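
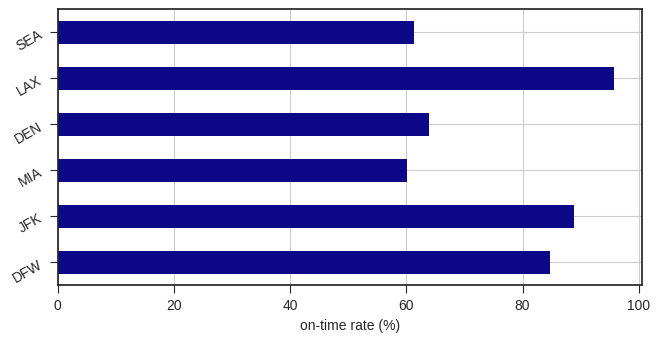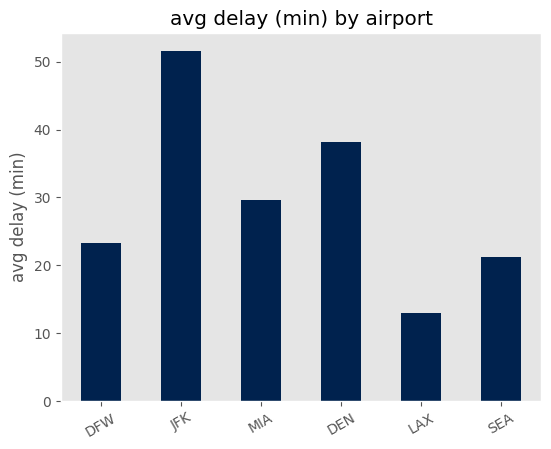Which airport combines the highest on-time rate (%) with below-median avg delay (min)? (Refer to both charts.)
LAX

Chart 2 median avg delay (min) ≈ 25; below-median airports: DFW, LAX, SEA. Among those, LAX has the highest on-time rate (%) (≈ 100).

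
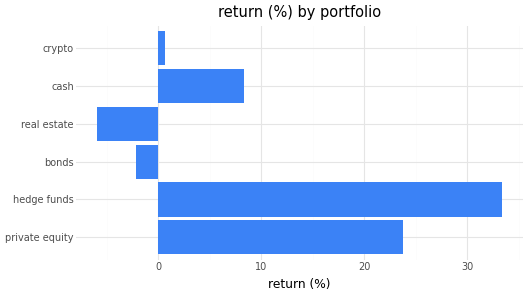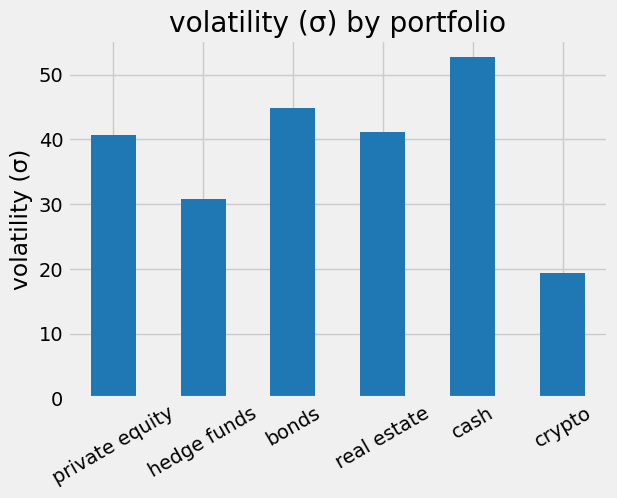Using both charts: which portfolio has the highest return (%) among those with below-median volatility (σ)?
Chart 2 median volatility (σ) ≈ 40; below-median portfolios: private equity, hedge funds, crypto. Among those, hedge funds has the highest return (%) (≈ 35).

hedge funds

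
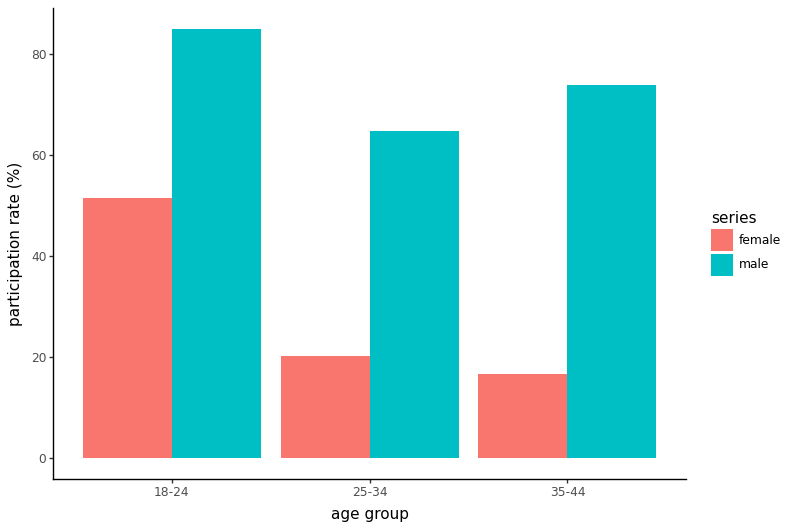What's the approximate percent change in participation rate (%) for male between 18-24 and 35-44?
≈ -12.5%

18-24 ≈ 80, 35-44 ≈ 70; (70 − 80) / 80 ≈ -12.5%.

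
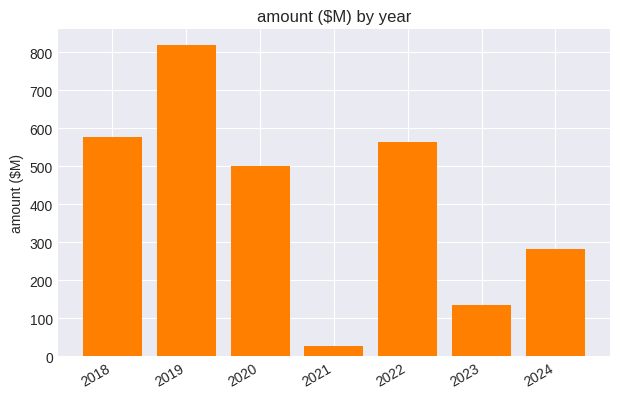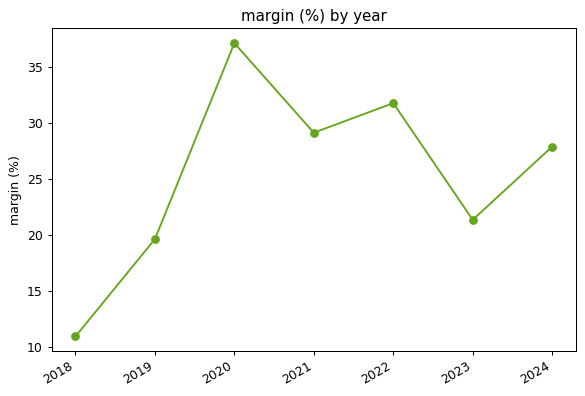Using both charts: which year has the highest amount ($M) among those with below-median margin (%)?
2019

Chart 2 median margin (%) ≈ 30; below-median years: 2018, 2019, 2023. Among those, 2019 has the highest amount ($M) (≈ 800).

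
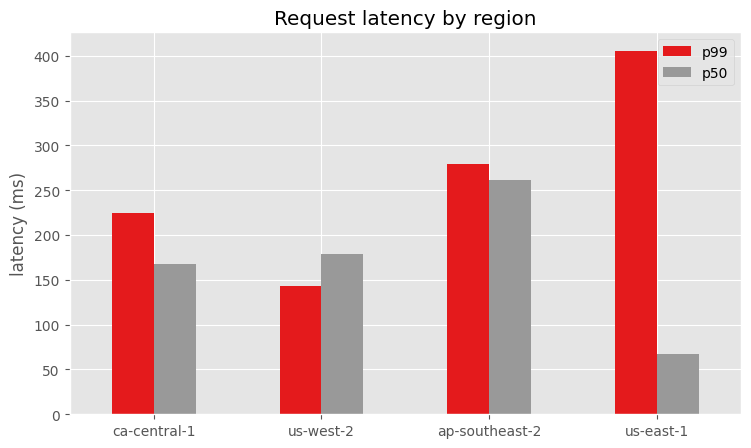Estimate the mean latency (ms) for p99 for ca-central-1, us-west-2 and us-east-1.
≈ 250

(200 + 150 + 400) / 3 ≈ 250.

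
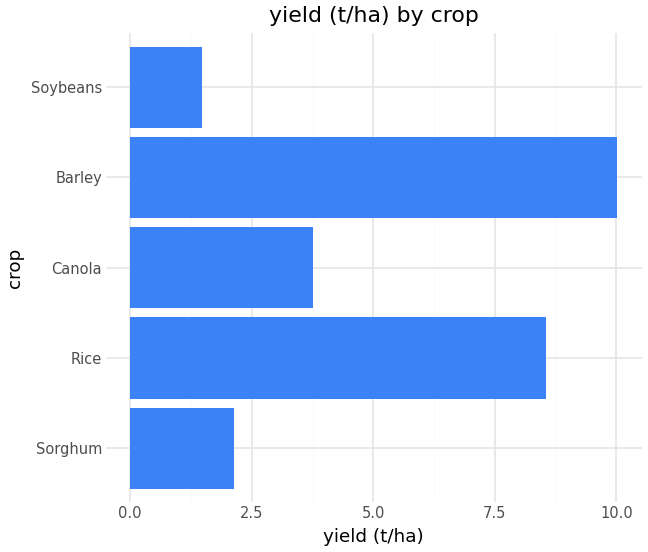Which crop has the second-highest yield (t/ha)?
Top 3: Barley ≈ 10, Rice ≈ 9, Canola ≈ 4.

Rice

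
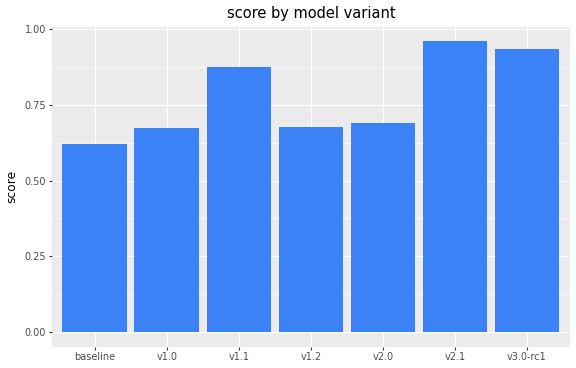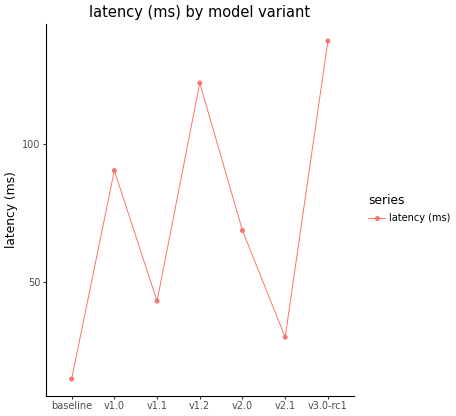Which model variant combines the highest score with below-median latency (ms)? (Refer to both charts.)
v2.1

Chart 2 median latency (ms) ≈ 60; below-median model variants: baseline, v1.1, v2.1. Among those, v2.1 has the highest score (≈ 1).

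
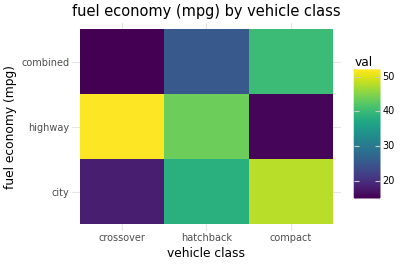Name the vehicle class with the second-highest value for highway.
Top 3 for highway: crossover ≈ 50, hatchback ≈ 45, compact ≈ 15.

hatchback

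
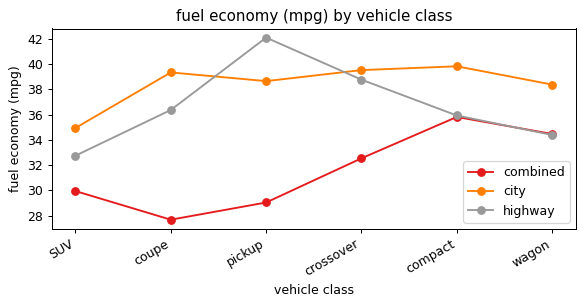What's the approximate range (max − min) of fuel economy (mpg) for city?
≈ 6

Max compact ≈ 40, min SUV ≈ 34; range ≈ 6.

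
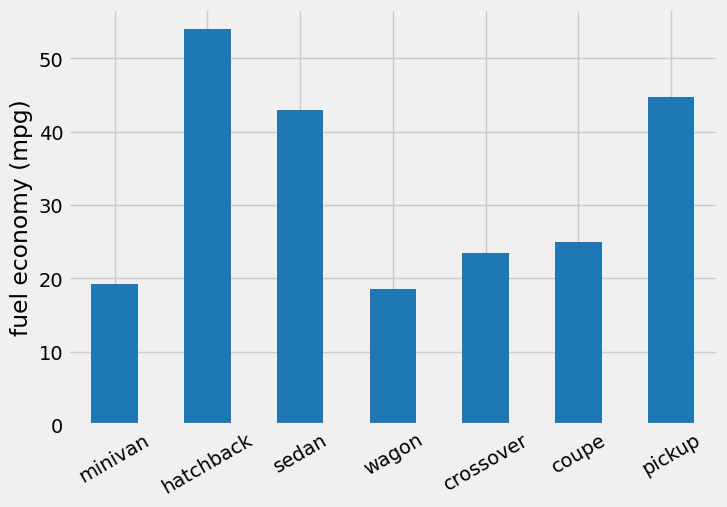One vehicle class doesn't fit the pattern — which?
hatchback ≈ 55; the rest sit between ≈ 20 and ≈ 45.

hatchback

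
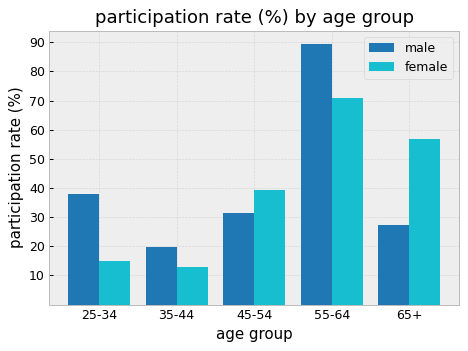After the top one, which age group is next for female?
65+

Top 3 for female: 55-64 ≈ 70, 65+ ≈ 60, 45-54 ≈ 40.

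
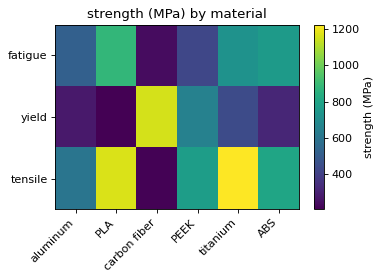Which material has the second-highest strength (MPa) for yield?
Top 3 for yield: carbon fiber ≈ 1200, PEEK ≈ 700, titanium ≈ 400.

PEEK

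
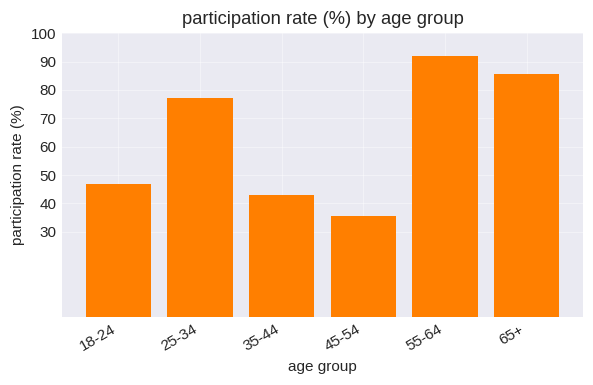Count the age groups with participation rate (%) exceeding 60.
Above 60: 25-34, 55-64, 65+.

3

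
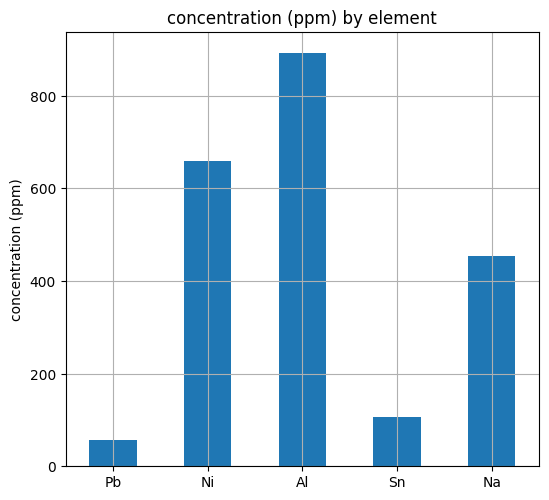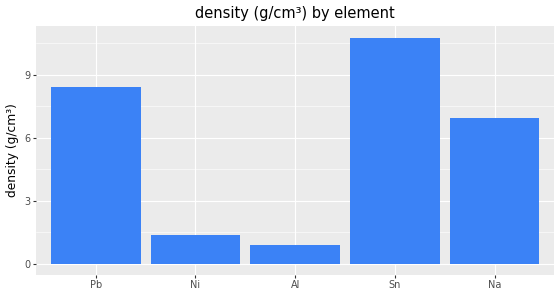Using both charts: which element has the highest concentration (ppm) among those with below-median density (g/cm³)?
Chart 2 median density (g/cm³) ≈ 7; below-median elements: Ni, Al. Among those, Al has the highest concentration (ppm) (≈ 900).

Al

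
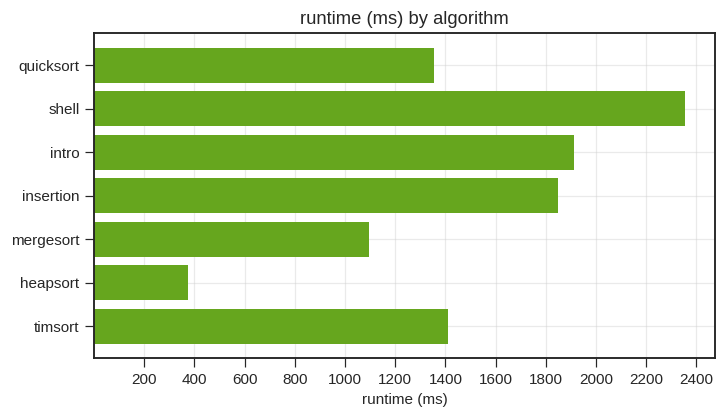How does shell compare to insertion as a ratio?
shell ≈ 2400, insertion ≈ 1800; 2400/1800 ≈ 1.33.

≈ 1.33×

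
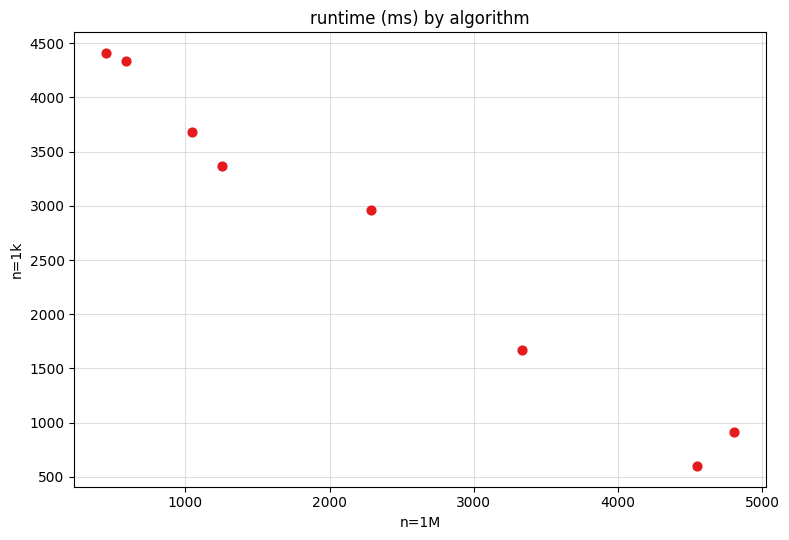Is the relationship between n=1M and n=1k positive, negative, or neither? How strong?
negative, strong

Points are negatively correlated; strong (|r| ≈ 1.0).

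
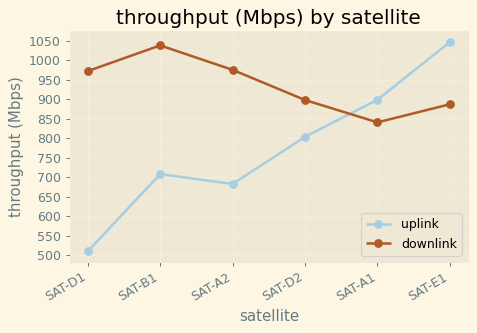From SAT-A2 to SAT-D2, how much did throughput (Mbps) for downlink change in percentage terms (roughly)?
SAT-A2 ≈ 1000, SAT-D2 ≈ 900; (900 − 1000) / 1000 ≈ -10%.

≈ -10%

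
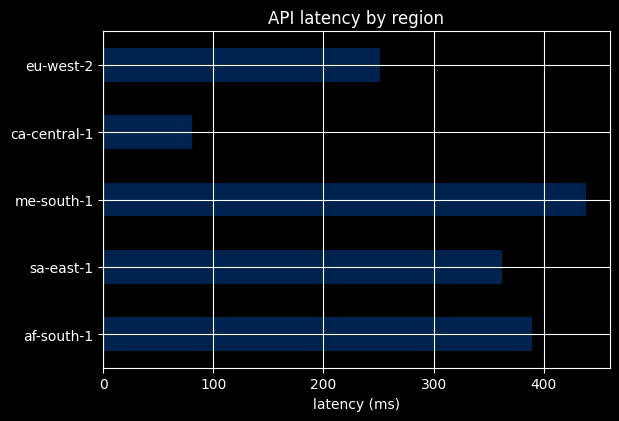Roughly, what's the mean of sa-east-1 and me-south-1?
(350 + 450) / 2 ≈ 400.

≈ 400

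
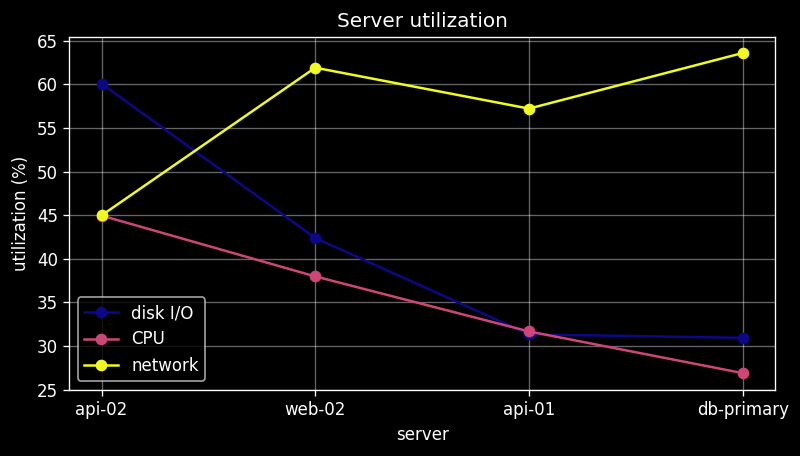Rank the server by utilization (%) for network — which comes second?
Top 3 for network: db-primary ≈ 65, web-02 ≈ 60, api-01 ≈ 55.

web-02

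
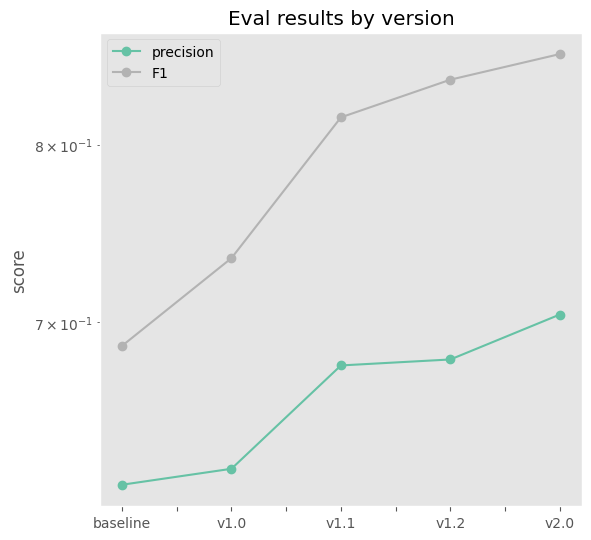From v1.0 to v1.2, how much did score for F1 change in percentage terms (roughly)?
≈ +13.5%

v1.0 ≈ 0.74, v1.2 ≈ 0.84; (0.84 − 0.74) / 0.74 ≈ +13.5%.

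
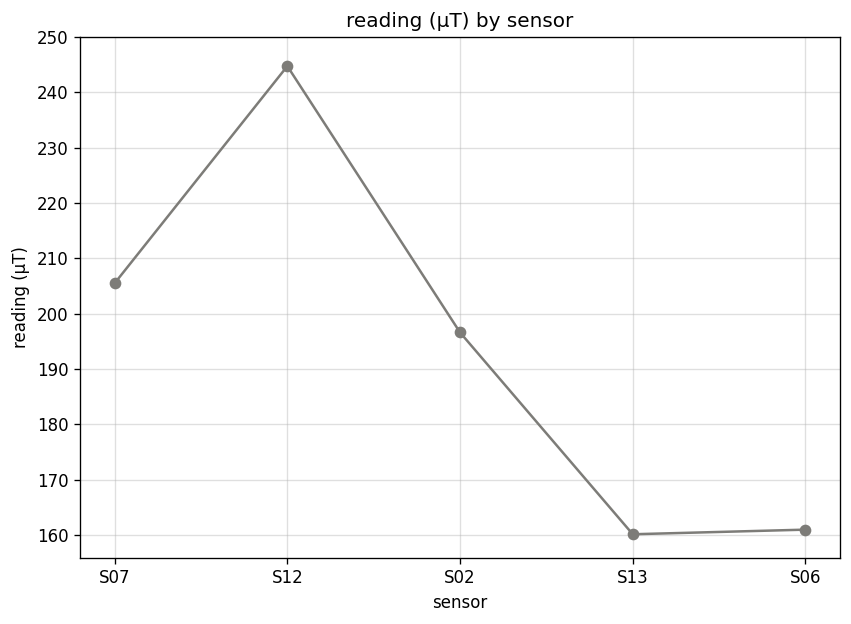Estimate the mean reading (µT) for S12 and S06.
≈ 200

(240 + 160) / 2 ≈ 200.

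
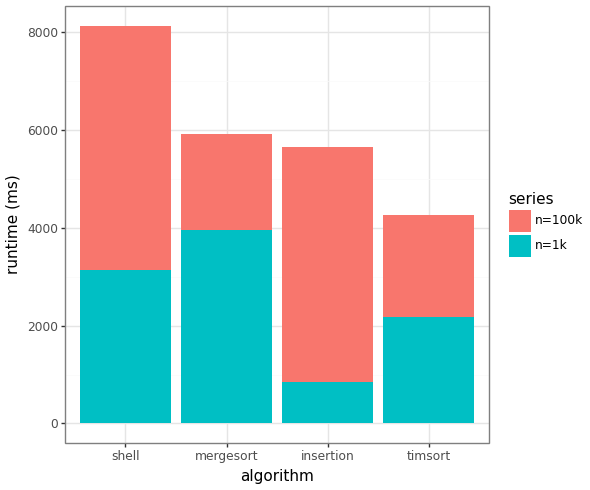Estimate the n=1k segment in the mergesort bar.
≈ 4000

n=1k top ≈ 4000, bottom ≈ 0; segment ≈ 4000.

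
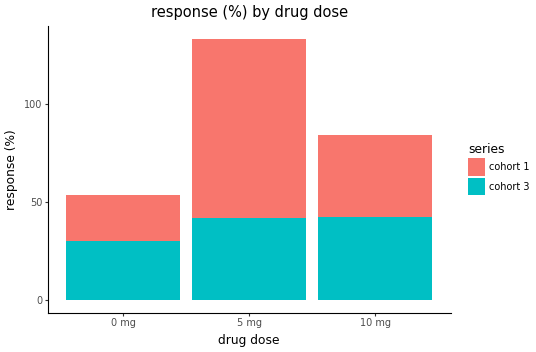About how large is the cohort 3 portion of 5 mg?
≈ 40

cohort 3 top ≈ 40, bottom ≈ 0; segment ≈ 40.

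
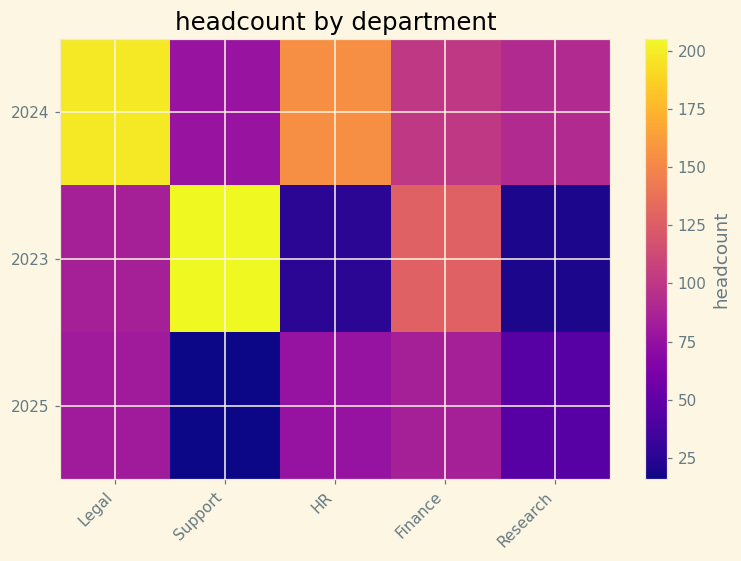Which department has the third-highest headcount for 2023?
Top 4 for 2023: Support ≈ 200, Finance ≈ 120, Legal ≈ 80, HR ≈ 20.

Legal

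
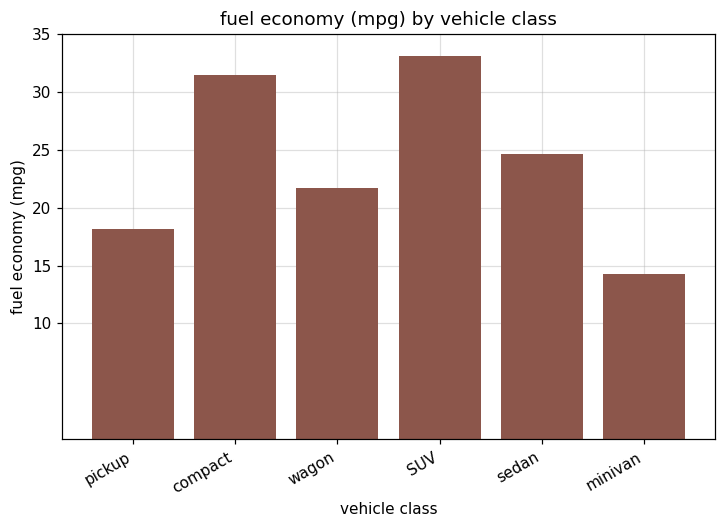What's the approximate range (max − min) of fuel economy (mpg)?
≈ 20

Max SUV ≈ 35, min minivan ≈ 15; range ≈ 20.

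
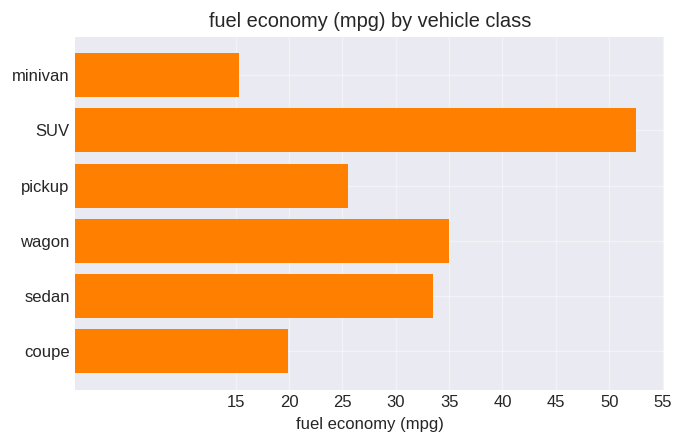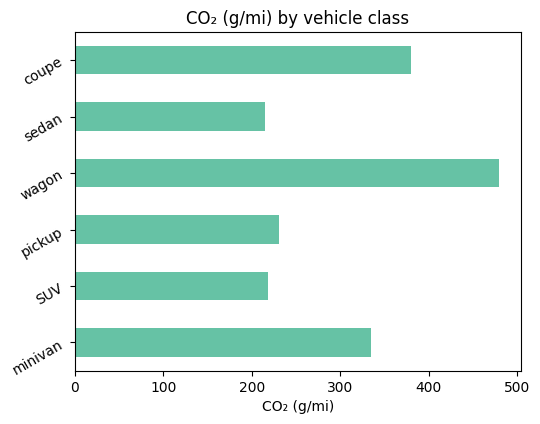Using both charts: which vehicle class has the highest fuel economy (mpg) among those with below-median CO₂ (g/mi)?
SUV

Chart 2 median CO₂ (g/mi) ≈ 300; below-median vehicle classes: SUV, pickup, sedan. Among those, SUV has the highest fuel economy (mpg) (≈ 55).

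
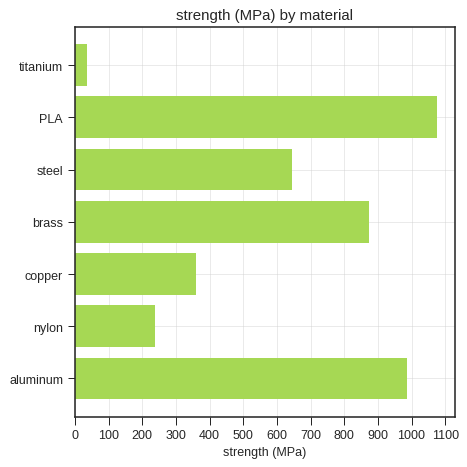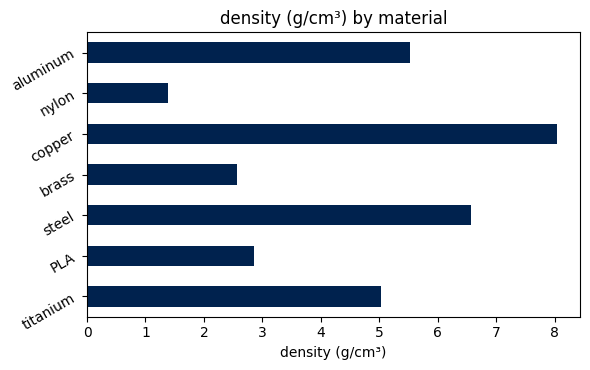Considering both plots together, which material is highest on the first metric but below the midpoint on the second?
Chart 2 median density (g/cm³) ≈ 5; below-median materials: PLA, brass, nylon. Among those, PLA has the highest strength (MPa) (≈ 1100).

PLA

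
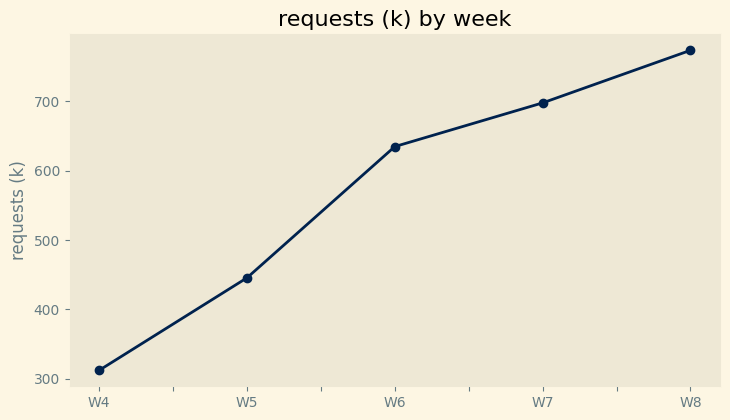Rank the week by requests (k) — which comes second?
W7

Top 3: W8 ≈ 750, W7 ≈ 700, W6 ≈ 650.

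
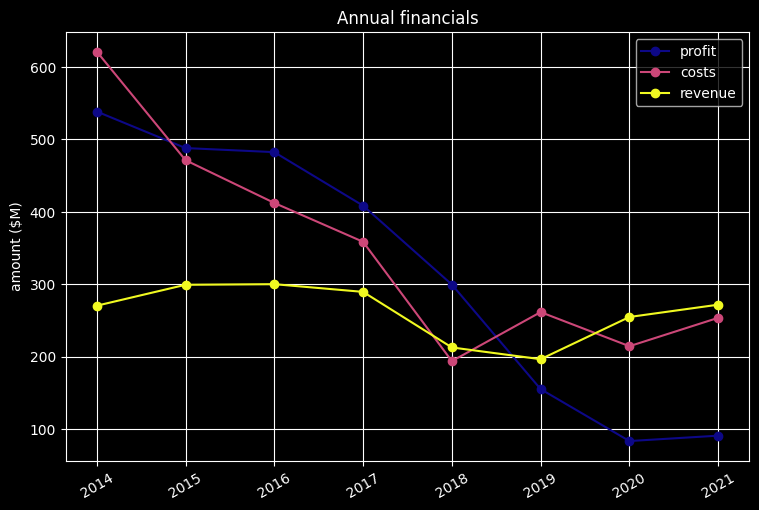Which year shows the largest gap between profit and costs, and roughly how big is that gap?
2021, ≈ 150 $M

2021: profit ≈ 100, costs ≈ 250 → gap ≈ 150. Next-largest (2020) is only ≈ 100.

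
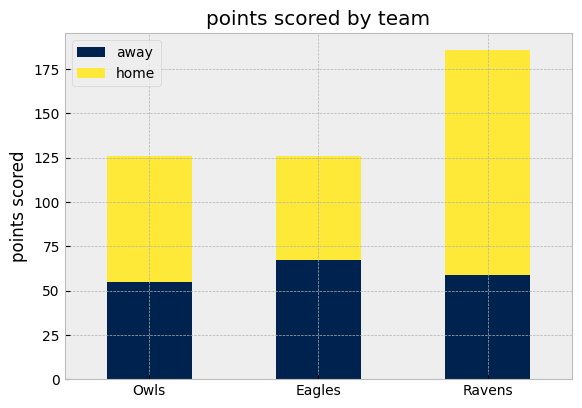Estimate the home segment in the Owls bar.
≈ 60

home top ≈ 120, bottom ≈ 60; segment ≈ 60.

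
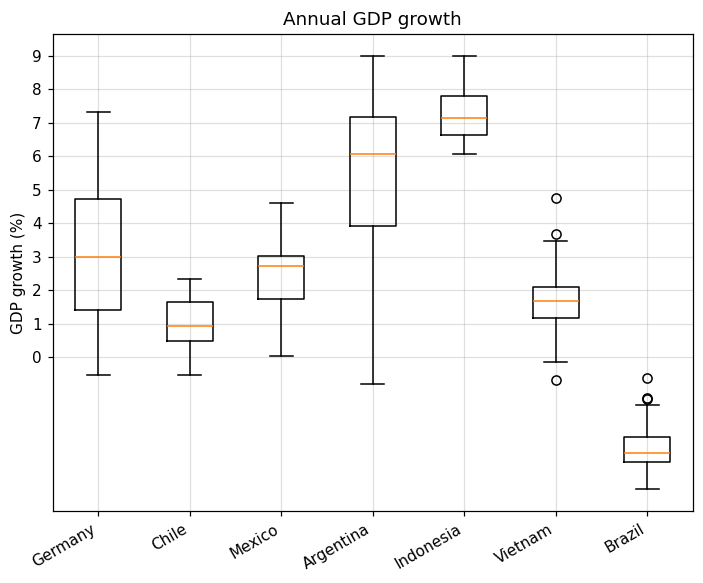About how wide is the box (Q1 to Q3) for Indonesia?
≈ 1

Q3 ≈ 8, Q1 ≈ 7; IQR ≈ 1.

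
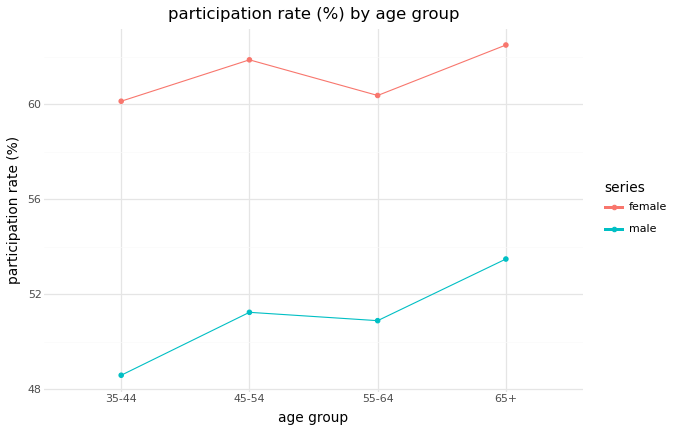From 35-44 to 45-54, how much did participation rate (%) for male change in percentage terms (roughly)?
≈ +8.3%

35-44 ≈ 48, 45-54 ≈ 52; (52 − 48) / 48 ≈ +8.3%.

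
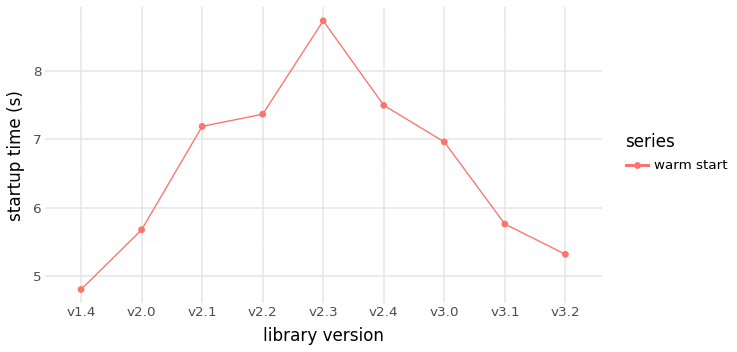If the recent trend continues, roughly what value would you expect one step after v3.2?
≈ 4.75

Last three: 7.0, 6.0, 5.5 → slope ≈ -0.75/step → next ≈ 4.75.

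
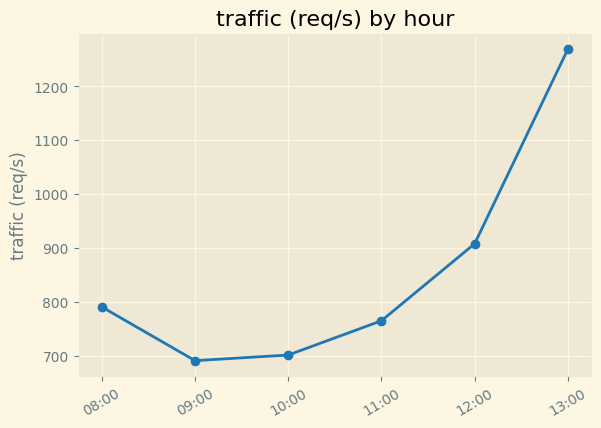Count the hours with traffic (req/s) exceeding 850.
2

Above 850: 12:00, 13:00.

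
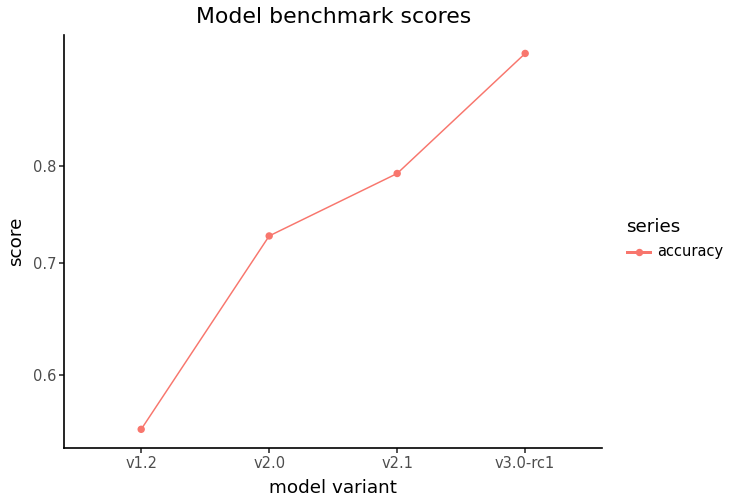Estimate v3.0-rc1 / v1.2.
≈ 1.73×

v3.0-rc1 ≈ 0.95, v1.2 ≈ 0.55; 0.95/0.55 ≈ 1.73.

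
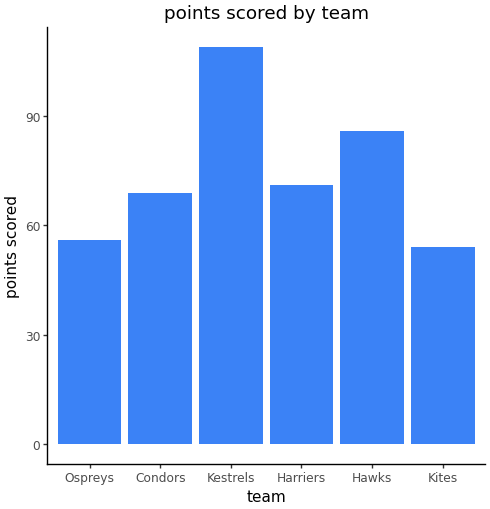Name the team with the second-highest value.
Hawks

Top 3: Kestrels ≈ 110, Hawks ≈ 90, Harriers ≈ 70.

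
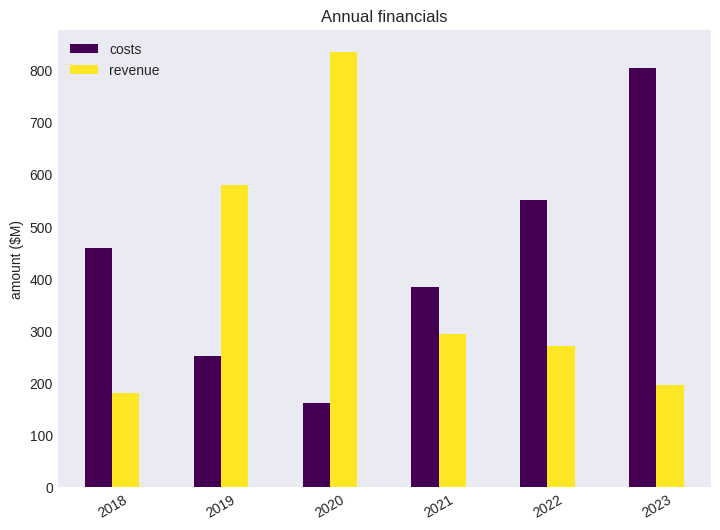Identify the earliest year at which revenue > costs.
2018: revenue ≈ 200 vs costs ≈ 500 (not yet); 2019: revenue ≈ 600 vs costs ≈ 300 (first crossover).

2019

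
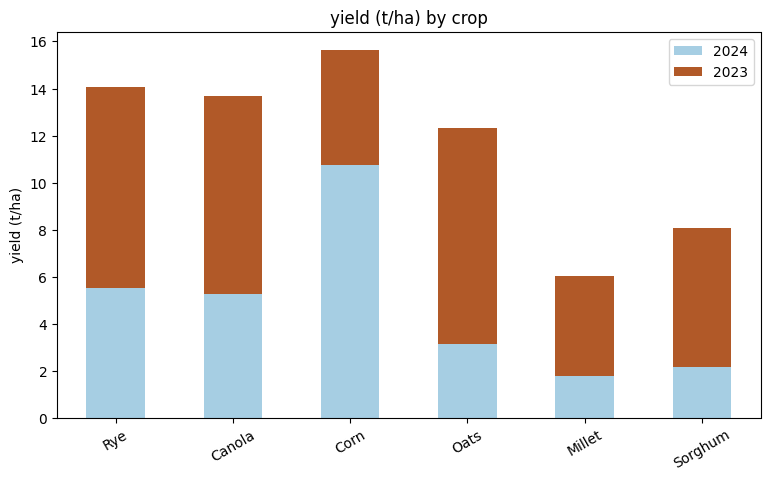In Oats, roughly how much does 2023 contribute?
2023 top ≈ 12, bottom ≈ 4; segment ≈ 8.

≈ 8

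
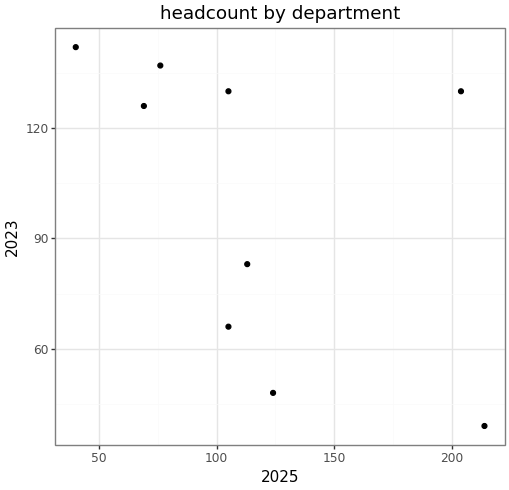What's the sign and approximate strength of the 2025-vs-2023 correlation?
negative, moderate

Points are negatively correlated; moderate (|r| ≈ 0.5).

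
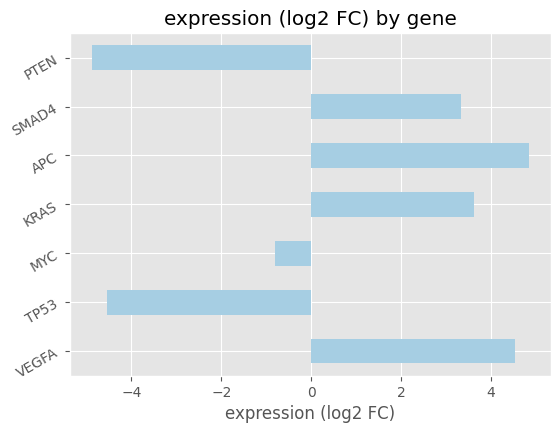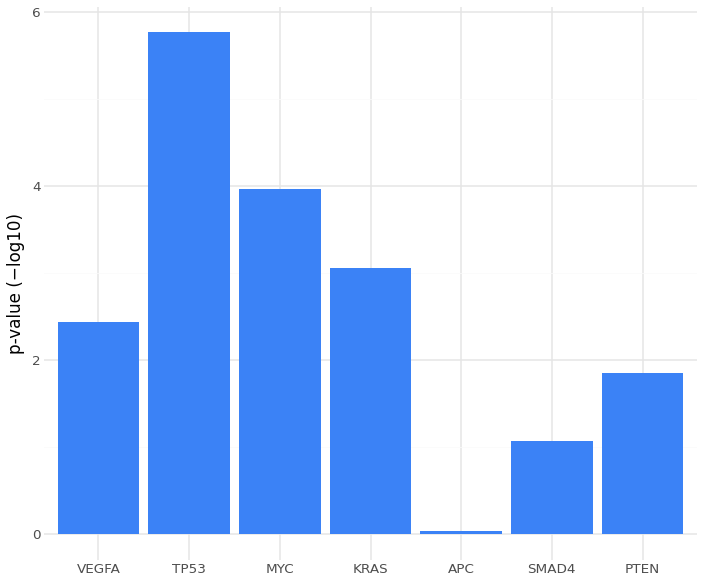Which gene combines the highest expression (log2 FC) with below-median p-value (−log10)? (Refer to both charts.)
Chart 2 median p-value (−log10) ≈ 2; below-median genes: APC, SMAD4, PTEN. Among those, APC has the highest expression (log2 FC) (≈ 5).

APC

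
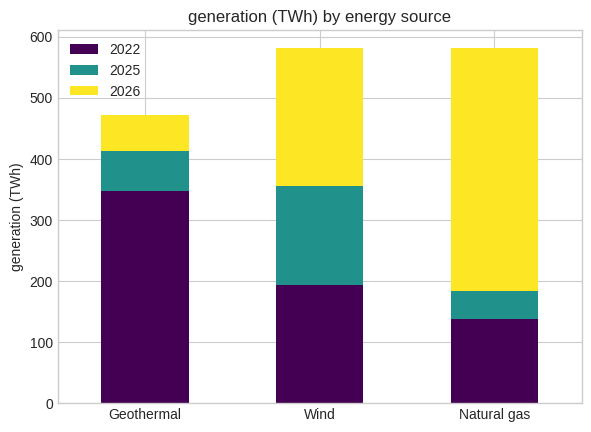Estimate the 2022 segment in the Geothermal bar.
2022 top ≈ 350, bottom ≈ 0; segment ≈ 350.

≈ 350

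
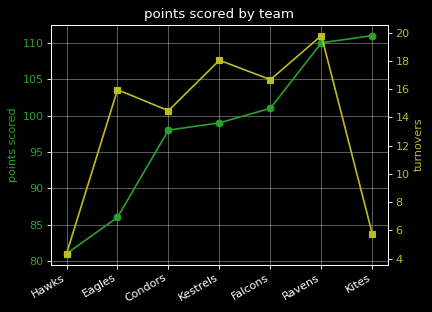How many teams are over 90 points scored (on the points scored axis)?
5

Above 90: Condors, Kestrels, Falcons, Ravens, Kites.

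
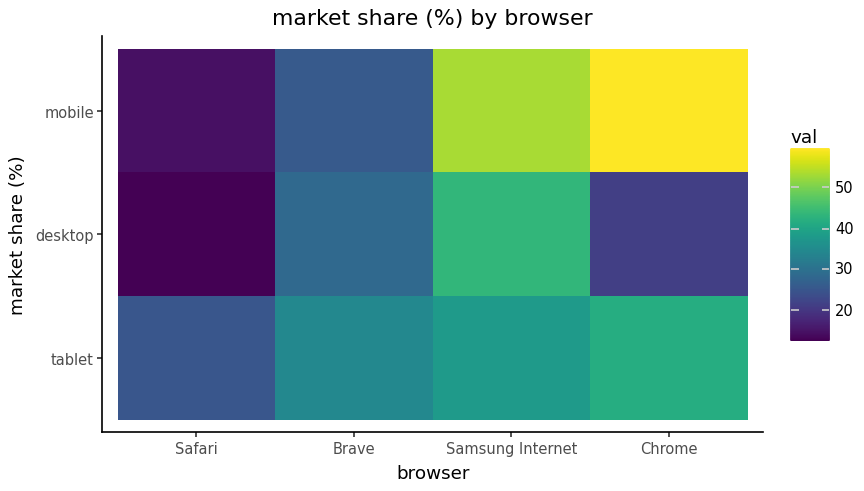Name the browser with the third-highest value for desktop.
Top 4 for desktop: Samsung Internet ≈ 45, Brave ≈ 30, Chrome ≈ 20, Safari ≈ 15.

Chrome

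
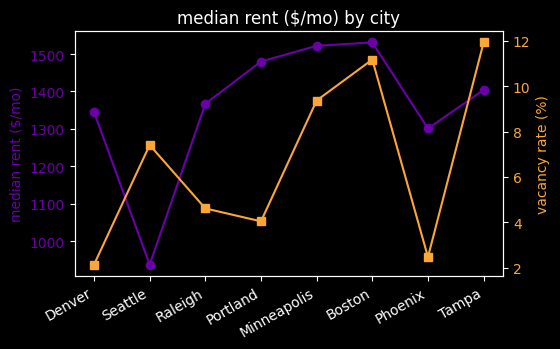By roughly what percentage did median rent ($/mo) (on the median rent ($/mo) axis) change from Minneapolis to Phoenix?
Minneapolis ≈ 1500, Phoenix ≈ 1300; (1300 − 1500) / 1500 ≈ -13.3%.

≈ -13.3%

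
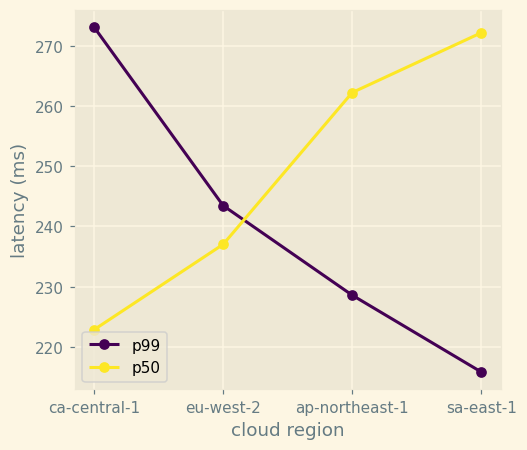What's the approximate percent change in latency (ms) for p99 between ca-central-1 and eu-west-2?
≈ -10.9%

ca-central-1 ≈ 275, eu-west-2 ≈ 245; (245 − 275) / 275 ≈ -10.9%.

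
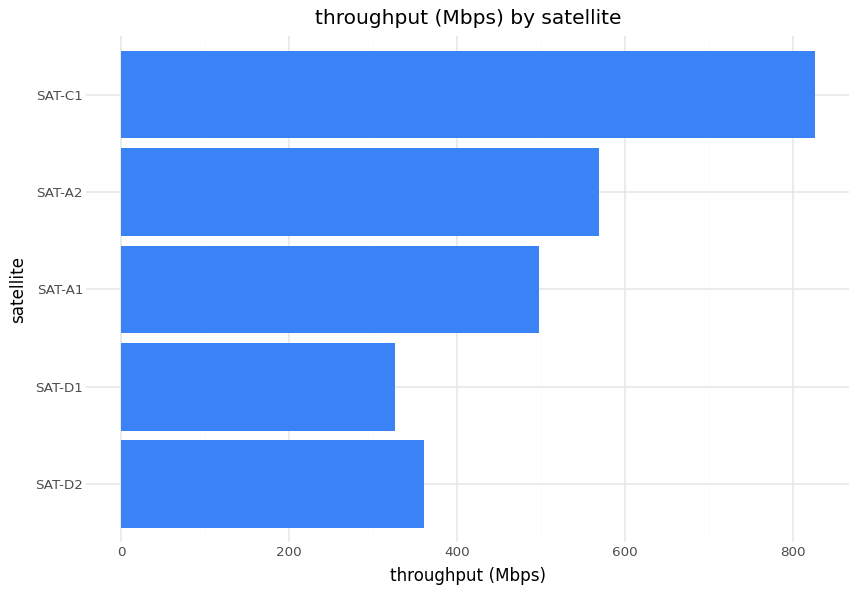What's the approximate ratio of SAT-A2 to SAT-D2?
SAT-A2 ≈ 600, SAT-D2 ≈ 400; 600/400 ≈ 1.5.

≈ 1.5×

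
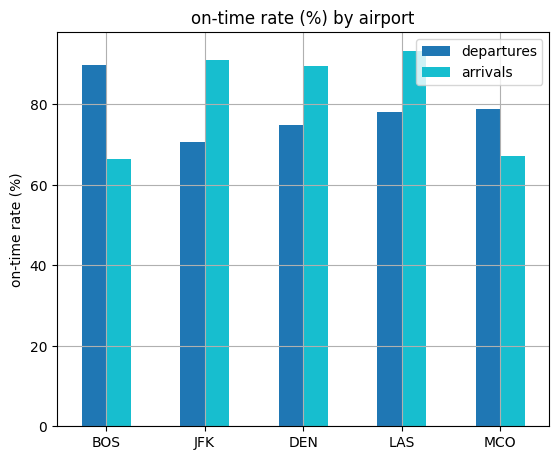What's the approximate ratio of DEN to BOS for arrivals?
≈ 1.29×

DEN ≈ 90, BOS ≈ 70; 90/70 ≈ 1.29.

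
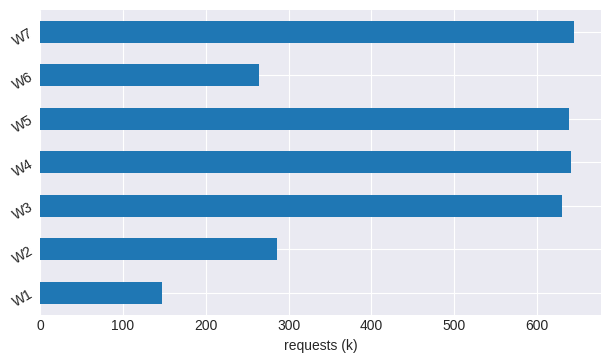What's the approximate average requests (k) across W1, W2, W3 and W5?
(100 + 300 + 600 + 600) / 4 ≈ 400.

≈ 400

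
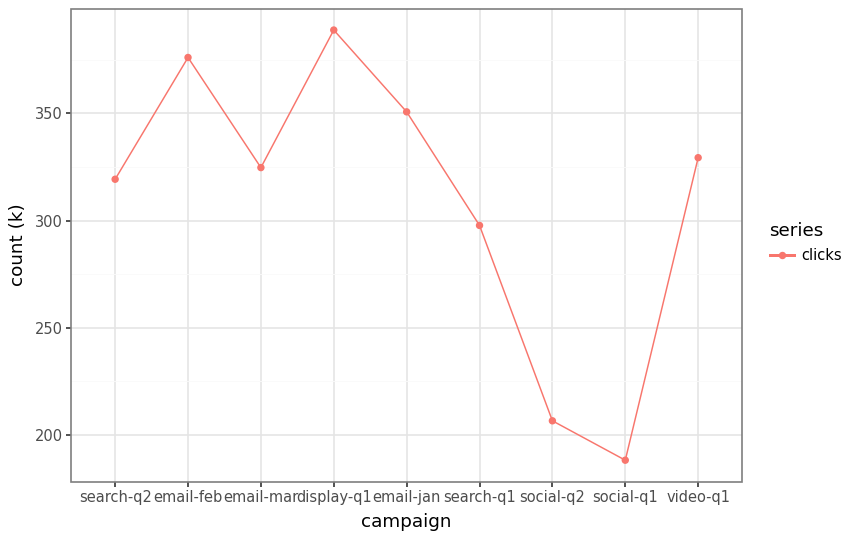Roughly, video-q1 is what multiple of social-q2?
video-q1 ≈ 320, social-q2 ≈ 200; 320/200 ≈ 1.6.

≈ 1.6×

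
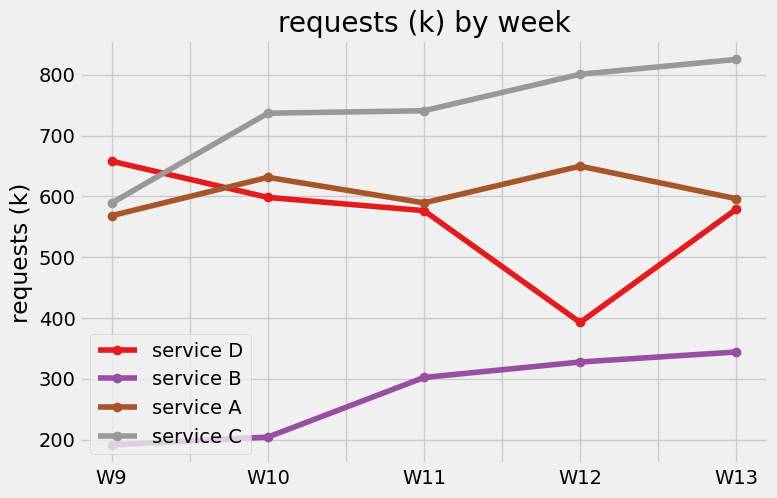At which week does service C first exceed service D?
W9: service C ≈ 600 vs service D ≈ 700 (not yet); W10: service C ≈ 700 vs service D ≈ 600 (first crossover).

W10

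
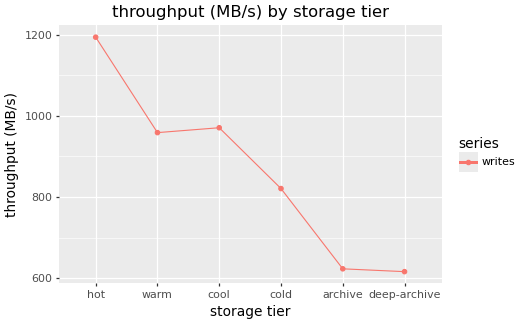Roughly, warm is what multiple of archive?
warm ≈ 950, archive ≈ 600; 950/600 ≈ 1.58.

≈ 1.58×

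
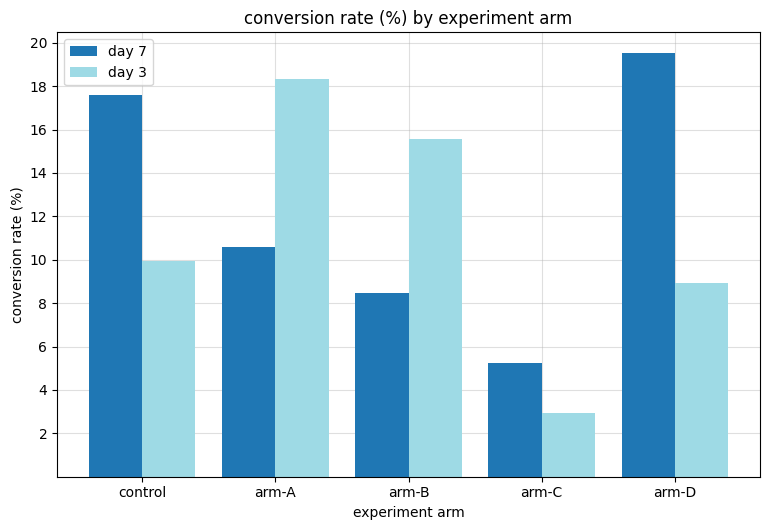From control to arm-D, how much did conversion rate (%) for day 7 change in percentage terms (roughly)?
≈ +11.1%

control ≈ 18, arm-D ≈ 20; (20 − 18) / 18 ≈ +11.1%.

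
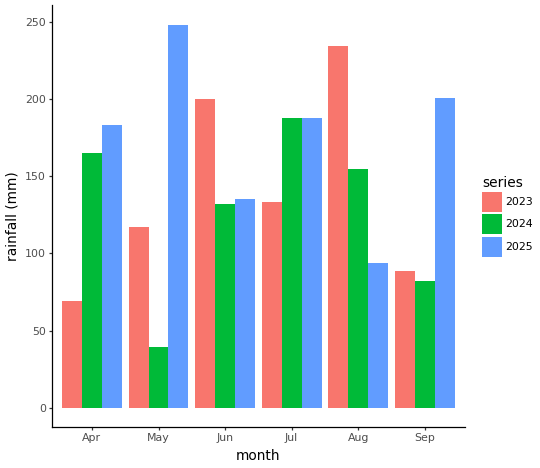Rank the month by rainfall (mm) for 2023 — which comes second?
Top 3 for 2023: Aug ≈ 225, Jun ≈ 200, Jul ≈ 125.

Jun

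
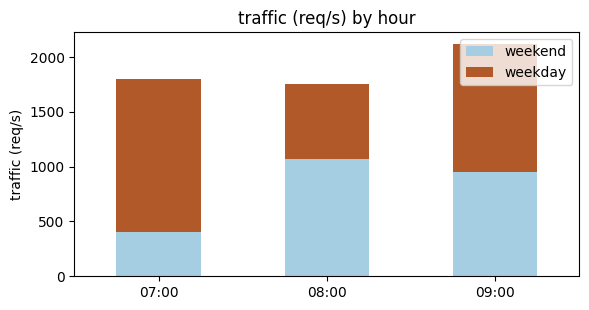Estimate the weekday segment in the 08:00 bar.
≈ 800

weekday top ≈ 1800, bottom ≈ 1000; segment ≈ 800.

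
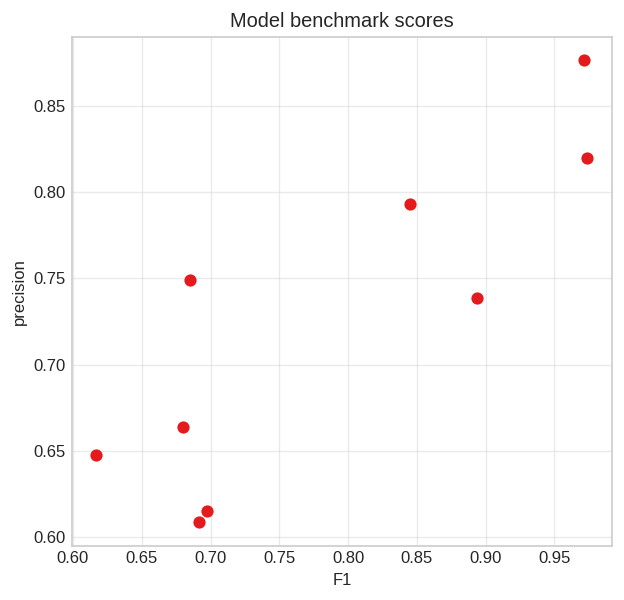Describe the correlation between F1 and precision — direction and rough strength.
Points are positively correlated; strong (|r| ≈ 0.8).

positive, strong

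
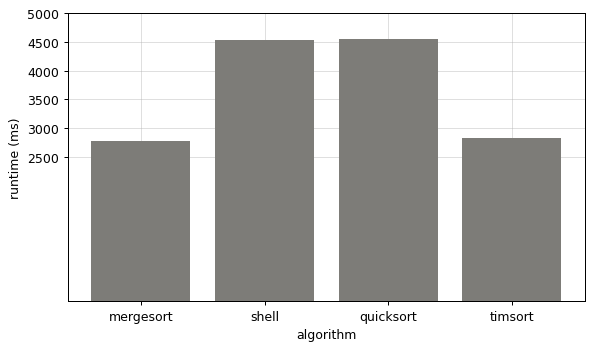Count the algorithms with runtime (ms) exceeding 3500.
2

Above 3500: shell, quicksort.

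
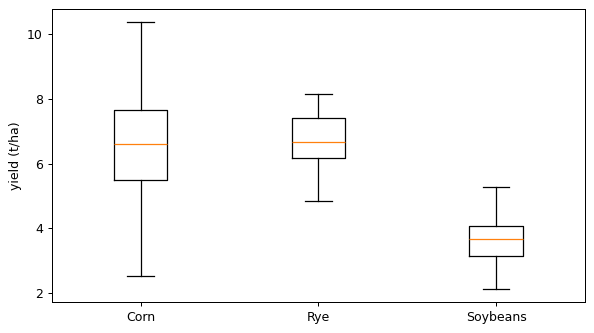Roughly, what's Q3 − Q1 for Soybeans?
≈ 1.0

Q3 ≈ 4.0, Q1 ≈ 3.0; IQR ≈ 1.0.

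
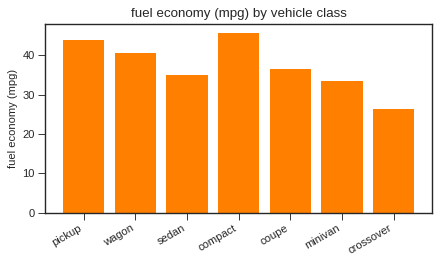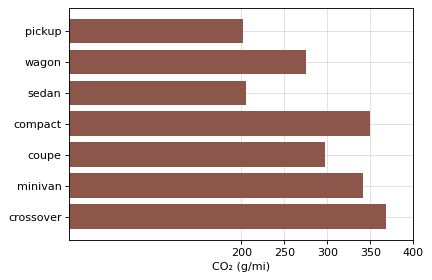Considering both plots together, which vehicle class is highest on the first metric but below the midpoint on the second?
pickup

Chart 2 median CO₂ (g/mi) ≈ 300; below-median vehicle classes: pickup, wagon, sedan. Among those, pickup has the highest fuel economy (mpg) (≈ 45).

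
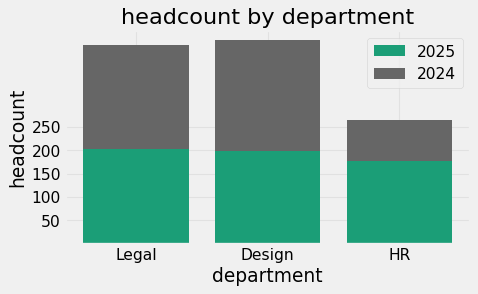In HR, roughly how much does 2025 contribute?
2025 top ≈ 200, bottom ≈ 0; segment ≈ 200.

≈ 200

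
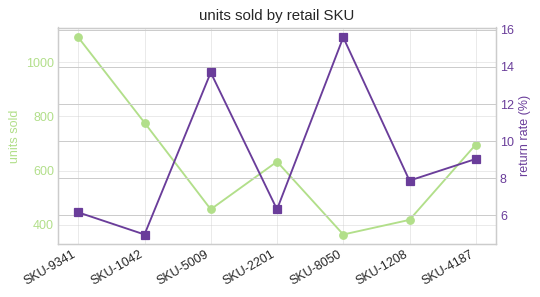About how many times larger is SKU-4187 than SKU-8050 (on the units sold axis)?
≈ 1.75×

SKU-4187 ≈ 700, SKU-8050 ≈ 400; 700/400 ≈ 1.75.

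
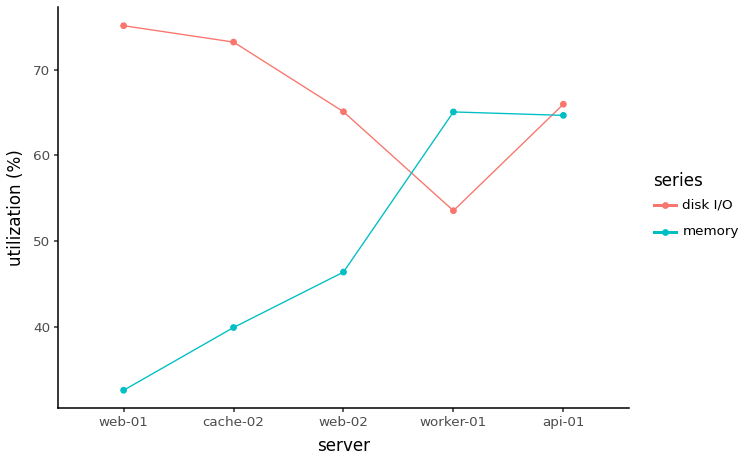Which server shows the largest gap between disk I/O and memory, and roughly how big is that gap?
web-01, ≈ 40 %

web-01: disk I/O ≈ 75, memory ≈ 35 → gap ≈ 40. Next-largest (cache-02) is only ≈ 35.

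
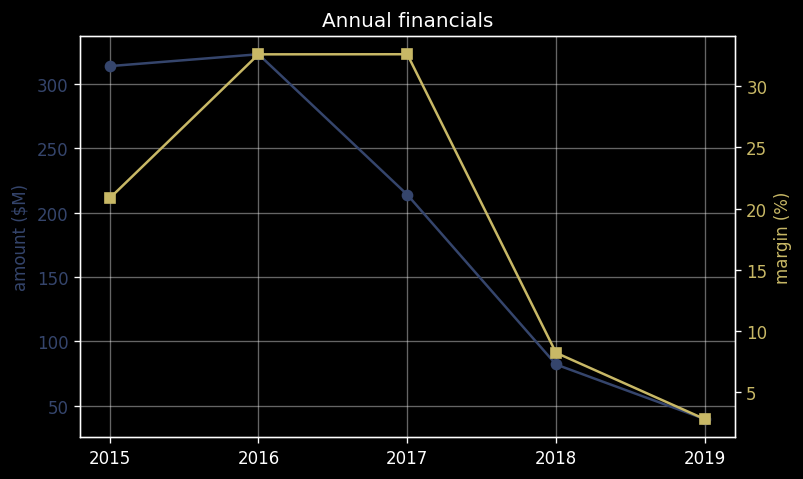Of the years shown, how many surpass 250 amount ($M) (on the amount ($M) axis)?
Above 250: 2015, 2016.

2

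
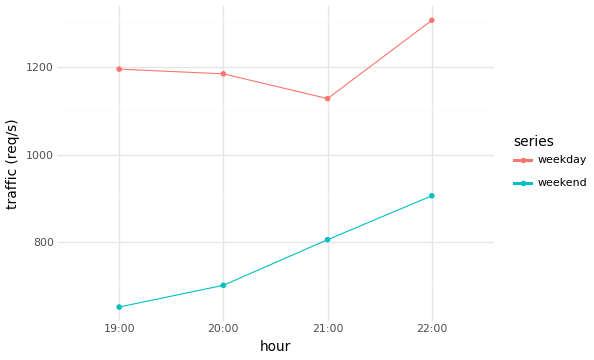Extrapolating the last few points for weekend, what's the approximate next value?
≈ 1000

Last three: 700, 800, 900 → slope ≈ 100/step → next ≈ 1000.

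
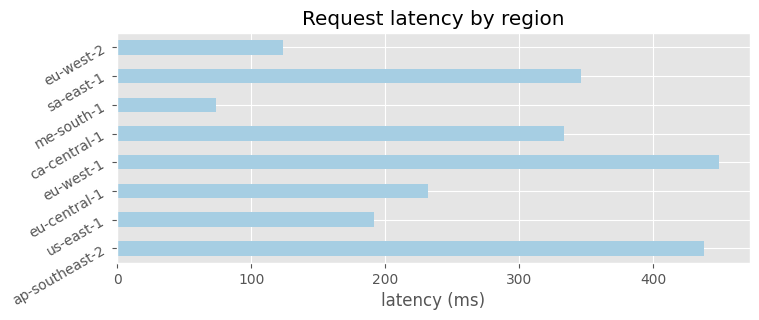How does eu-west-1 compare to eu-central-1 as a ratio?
≈ 1.8×

eu-west-1 ≈ 450, eu-central-1 ≈ 250; 450/250 ≈ 1.8.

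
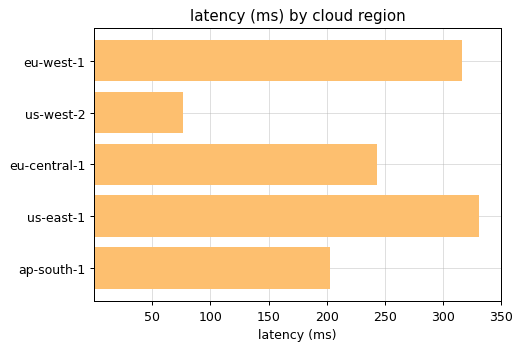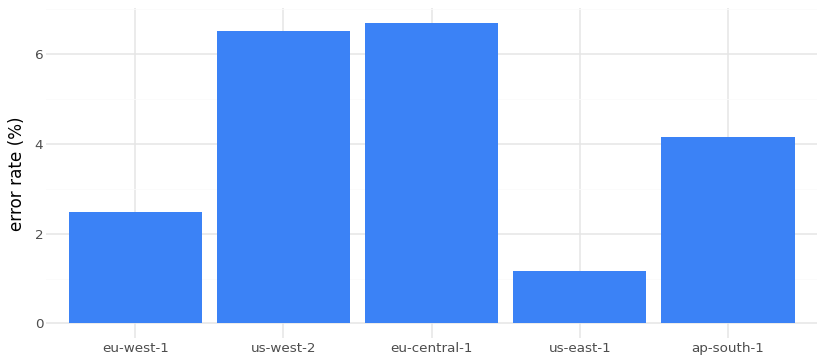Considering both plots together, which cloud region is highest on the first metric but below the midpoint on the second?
Chart 2 median error rate (%) ≈ 4; below-median cloud regions: eu-west-1, us-east-1. Among those, us-east-1 has the highest latency (ms) (≈ 350).

us-east-1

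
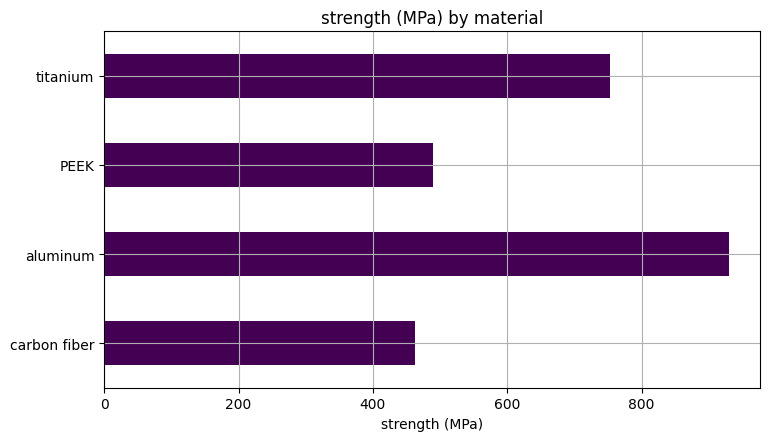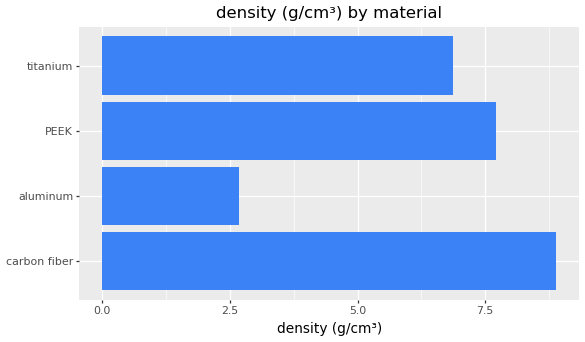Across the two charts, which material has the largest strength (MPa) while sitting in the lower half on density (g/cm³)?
aluminum

Chart 2 median density (g/cm³) ≈ 7; below-median materials: aluminum, titanium. Among those, aluminum has the highest strength (MPa) (≈ 900).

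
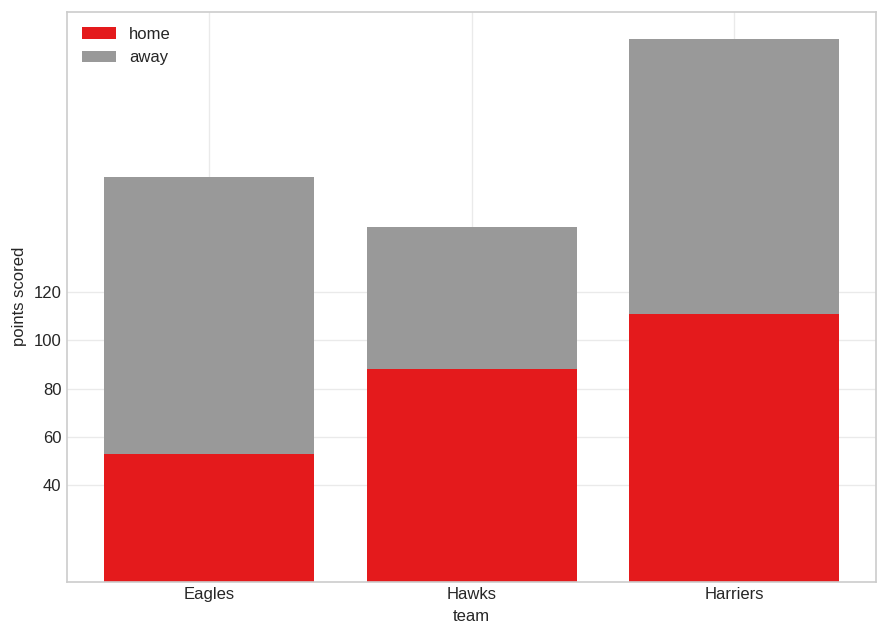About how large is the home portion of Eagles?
home top ≈ 60, bottom ≈ 0; segment ≈ 60.

≈ 60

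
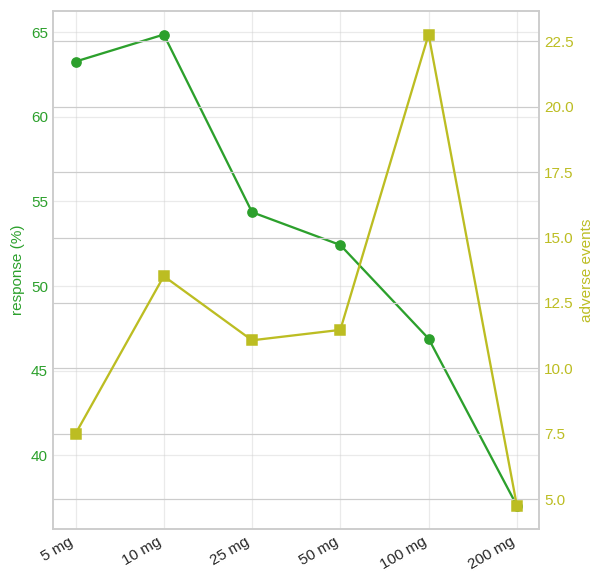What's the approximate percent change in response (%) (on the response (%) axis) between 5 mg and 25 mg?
≈ -15.4%

5 mg ≈ 65, 25 mg ≈ 55; (55 − 65) / 65 ≈ -15.4%.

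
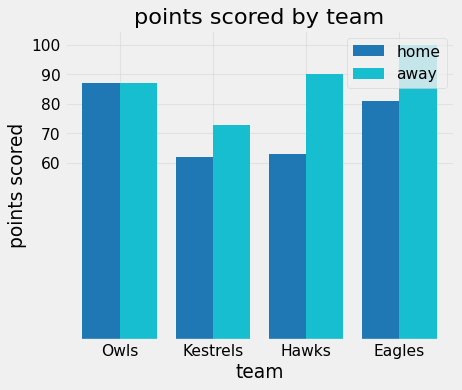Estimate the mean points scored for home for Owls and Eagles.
(90 + 80) / 2 ≈ 85.

≈ 85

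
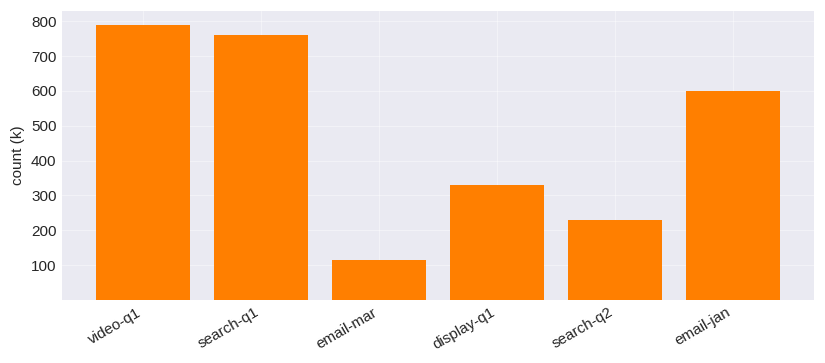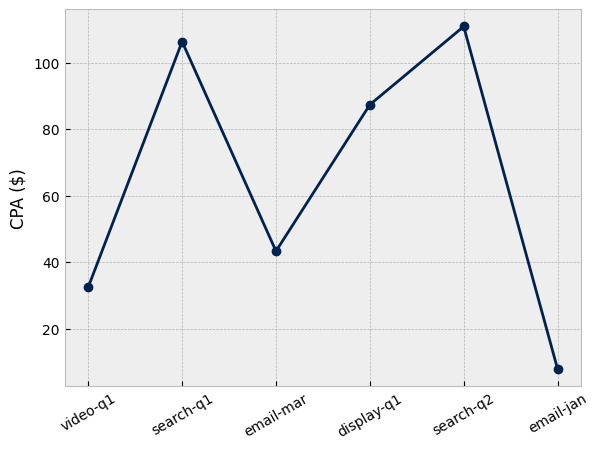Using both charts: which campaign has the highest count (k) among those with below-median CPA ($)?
video-q1

Chart 2 median CPA ($) ≈ 60; below-median campaigns: video-q1, email-mar, email-jan. Among those, video-q1 has the highest count (k) (≈ 800).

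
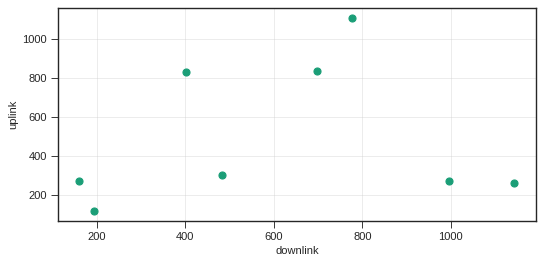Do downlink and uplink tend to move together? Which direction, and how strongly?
Points are roughly uncorrelated; weak (|r| ≈ 0.1).

no clear correlation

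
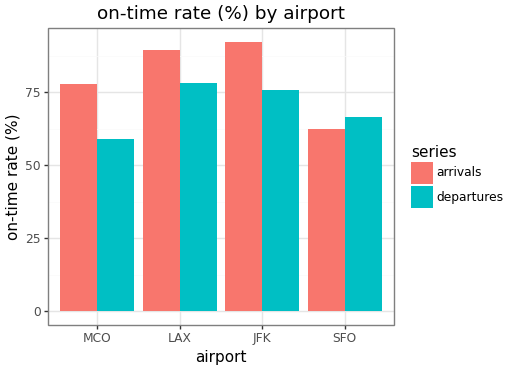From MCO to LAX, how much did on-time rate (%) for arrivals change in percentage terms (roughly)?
MCO ≈ 80, LAX ≈ 90; (90 − 80) / 80 ≈ +12.5%.

≈ +12.5%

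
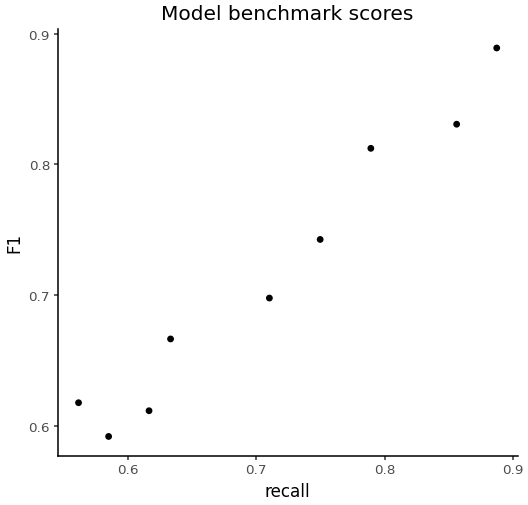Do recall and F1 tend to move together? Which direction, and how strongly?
Points are positively correlated; strong (|r| ≈ 1.0).

positive, strong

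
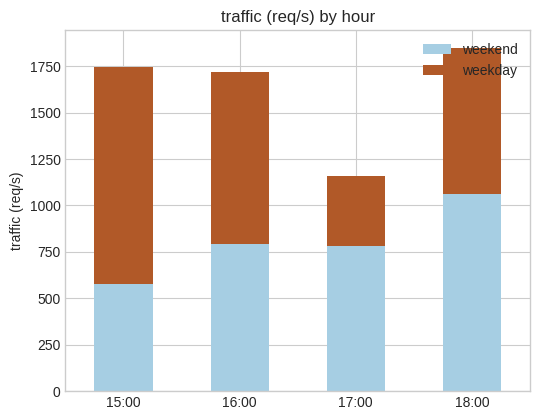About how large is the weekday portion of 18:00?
weekday top ≈ 1800, bottom ≈ 1000; segment ≈ 800.

≈ 800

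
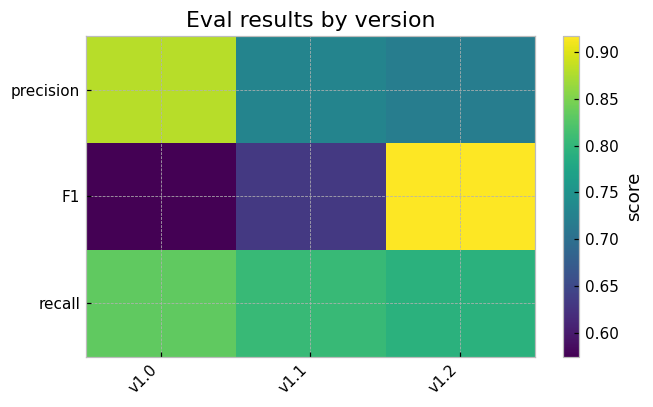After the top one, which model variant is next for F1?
v1.1

Top 3 for F1: v1.2 ≈ 0.90, v1.1 ≈ 0.65, v1.0 ≈ 0.55.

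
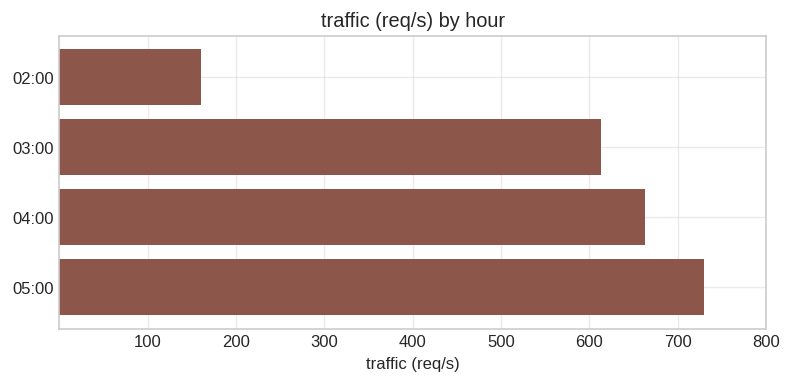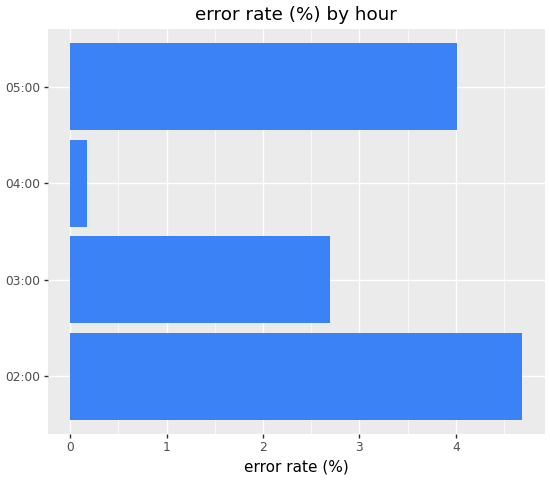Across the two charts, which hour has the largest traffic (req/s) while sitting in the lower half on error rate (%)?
Chart 2 median error rate (%) ≈ 3.5; below-median hours: 03:00, 04:00. Among those, 04:00 has the highest traffic (req/s) (≈ 700).

04:00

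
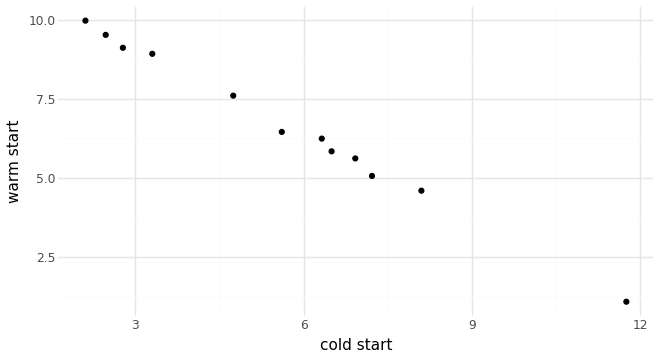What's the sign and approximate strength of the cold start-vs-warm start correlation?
negative, strong

Points are negatively correlated; strong (|r| ≈ 1.0).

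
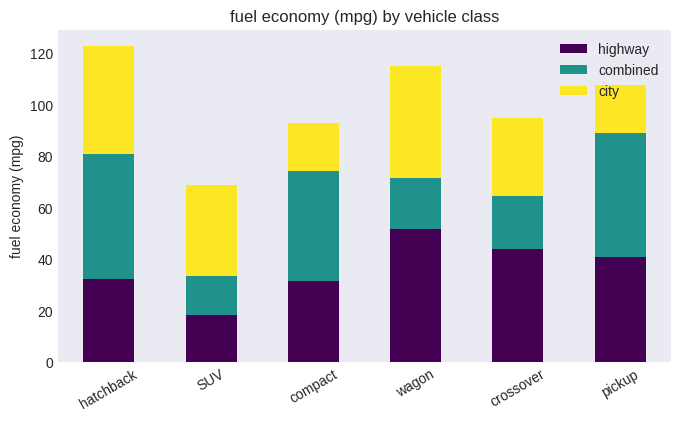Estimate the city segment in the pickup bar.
city top ≈ 100, bottom ≈ 80; segment ≈ 20.

≈ 20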